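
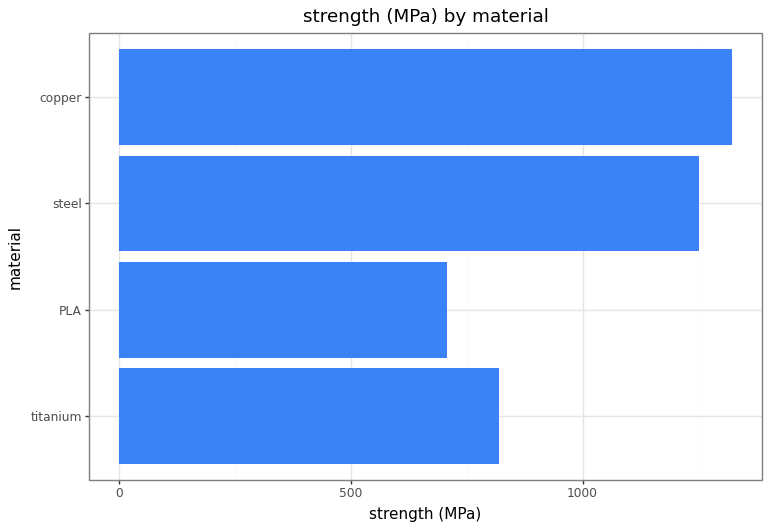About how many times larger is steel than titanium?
≈ 1.5×

steel ≈ 1200, titanium ≈ 800; 1200/800 ≈ 1.5.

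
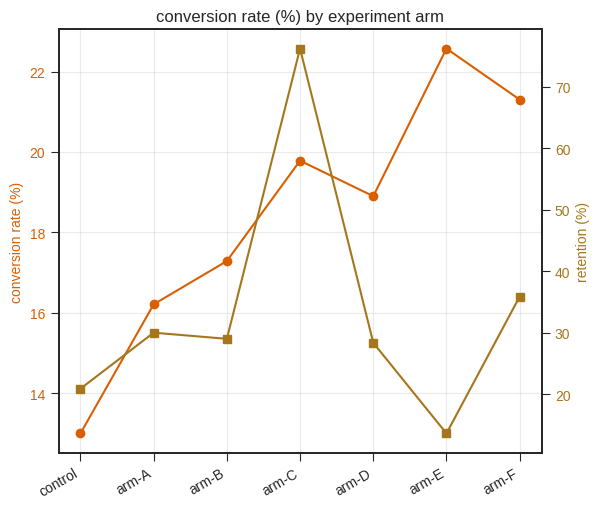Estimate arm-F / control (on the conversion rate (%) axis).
≈ 1.62×

arm-F ≈ 21, control ≈ 13; 21/13 ≈ 1.62.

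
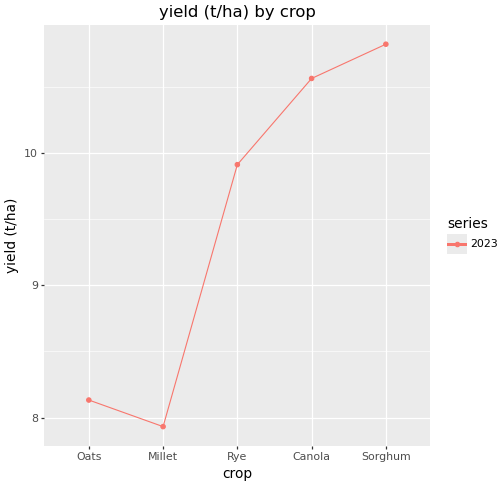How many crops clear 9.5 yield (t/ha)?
Above 9.5: Rye, Canola, Sorghum.

3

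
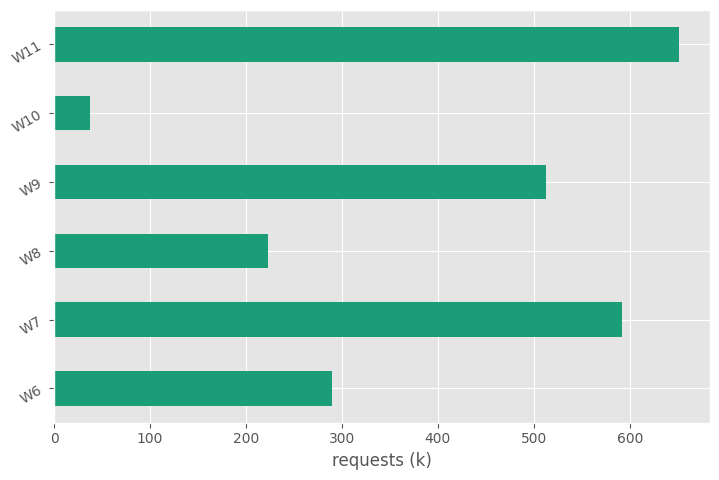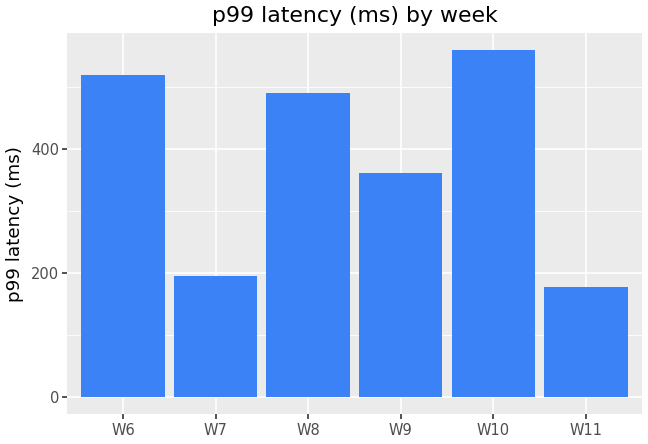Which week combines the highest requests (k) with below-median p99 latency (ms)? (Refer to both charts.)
W11

Chart 2 median p99 latency (ms) ≈ 400; below-median weeks: W7, W9, W11. Among those, W11 has the highest requests (k) (≈ 700).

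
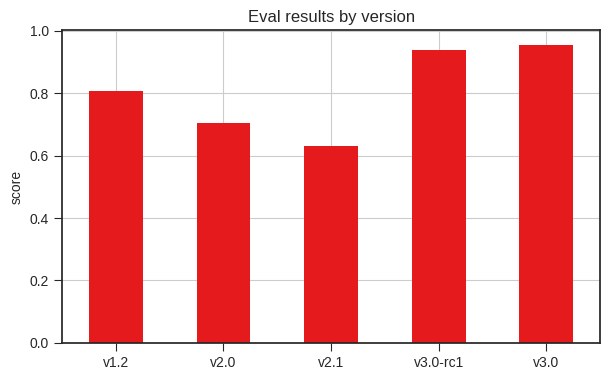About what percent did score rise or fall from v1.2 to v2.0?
v1.2 ≈ 0.8, v2.0 ≈ 0.7; (0.7 − 0.8) / 0.8 ≈ -12.5%.

≈ -12.5%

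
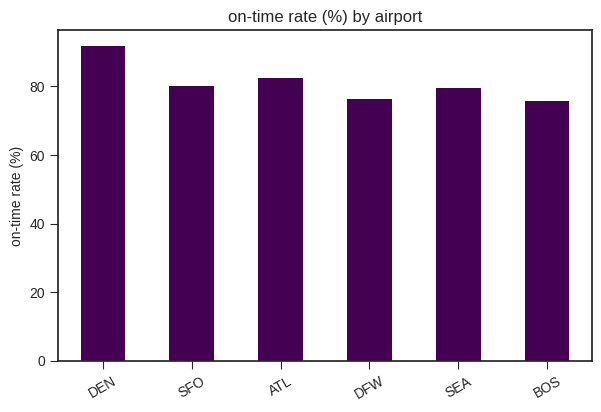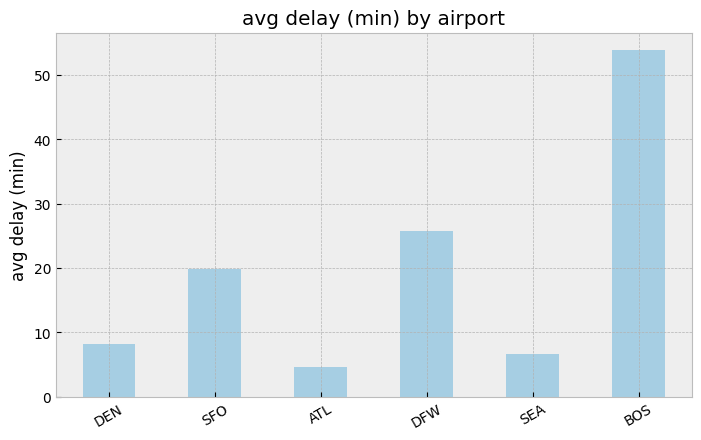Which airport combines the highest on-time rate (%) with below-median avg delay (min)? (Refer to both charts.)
DEN

Chart 2 median avg delay (min) ≈ 15; below-median airports: DEN, ATL, SEA. Among those, DEN has the highest on-time rate (%) (≈ 90).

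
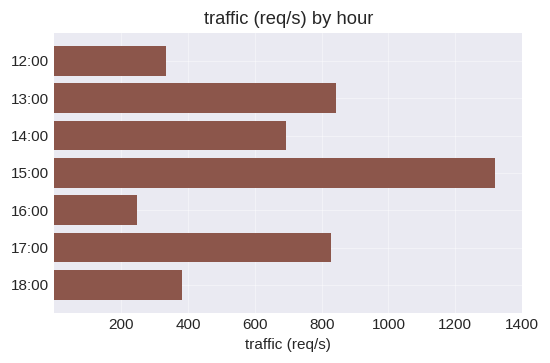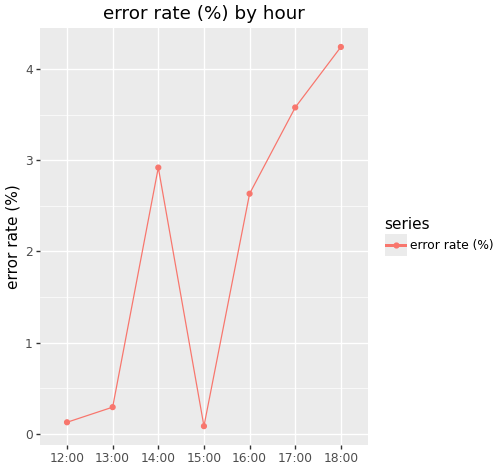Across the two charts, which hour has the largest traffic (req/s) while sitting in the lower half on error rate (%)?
15:00

Chart 2 median error rate (%) ≈ 2.5; below-median hours: 12:00, 13:00, 15:00. Among those, 15:00 has the highest traffic (req/s) (≈ 1400).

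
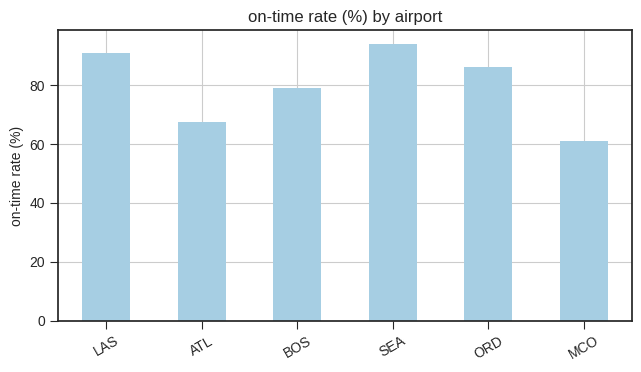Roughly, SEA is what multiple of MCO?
≈ 1.5×

SEA ≈ 90, MCO ≈ 60; 90/60 ≈ 1.5.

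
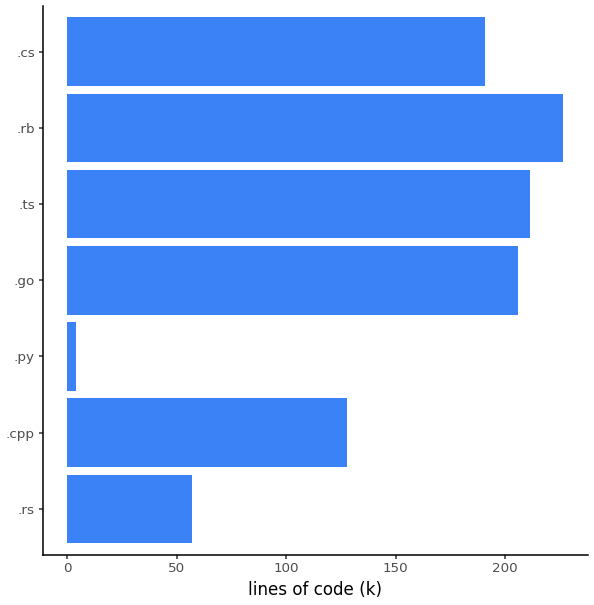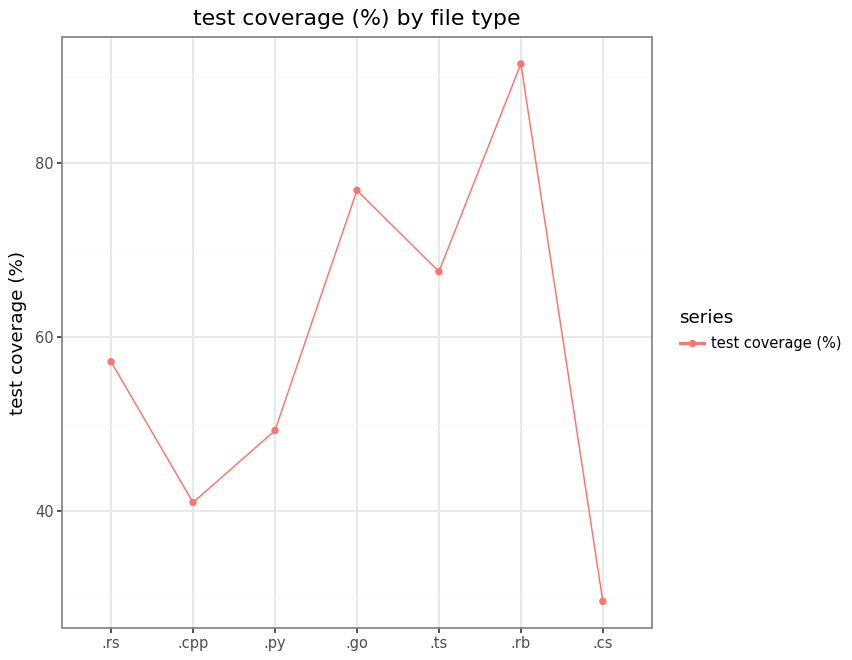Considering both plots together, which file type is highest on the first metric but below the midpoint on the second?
.cs

Chart 2 median test coverage (%) ≈ 60; below-median file types: .cpp, .py, .cs. Among those, .cs has the highest lines of code (k) (≈ 200).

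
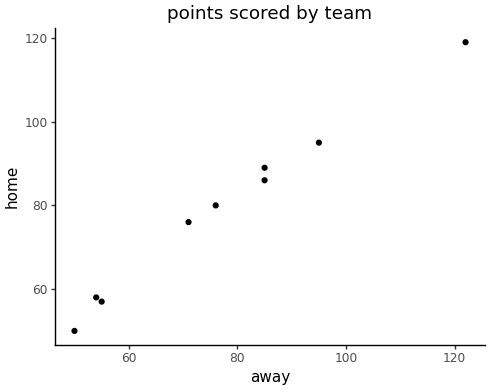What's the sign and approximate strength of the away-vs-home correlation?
Points are positively correlated; strong (|r| ≈ 1.0).

positive, strong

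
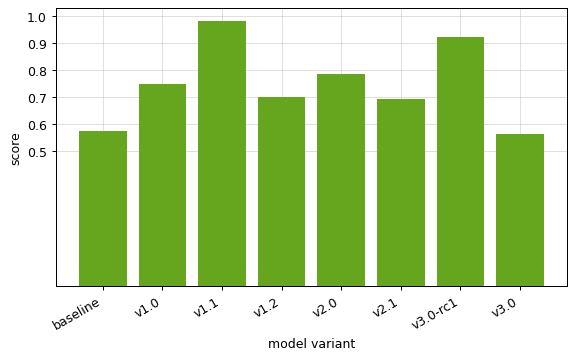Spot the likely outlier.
v1.1

v1.1 ≈ 1.0; the rest sit between ≈ 0.6 and ≈ 0.9.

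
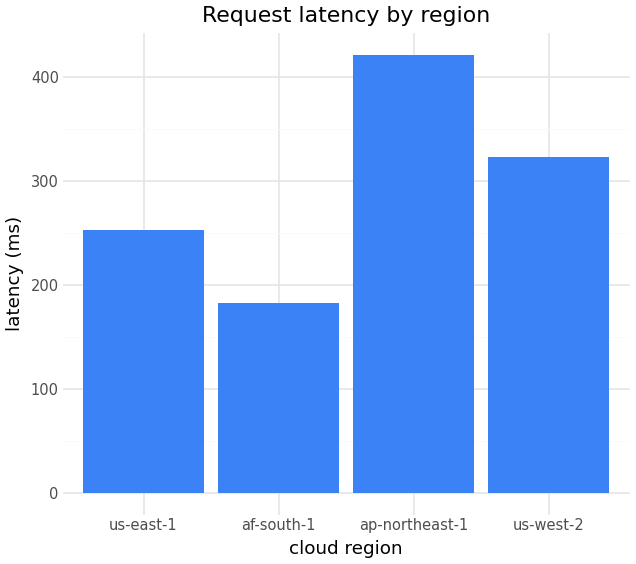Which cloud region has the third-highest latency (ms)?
Top 4: ap-northeast-1 ≈ 400, us-west-2 ≈ 300, us-east-1 ≈ 250, af-south-1 ≈ 200.

us-east-1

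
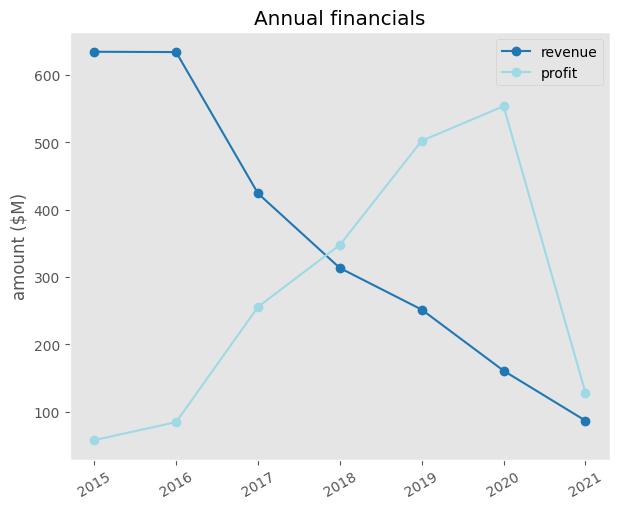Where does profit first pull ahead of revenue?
2018

2017: profit ≈ 250 vs revenue ≈ 400 (not yet); 2018: profit ≈ 350 vs revenue ≈ 300 (first crossover).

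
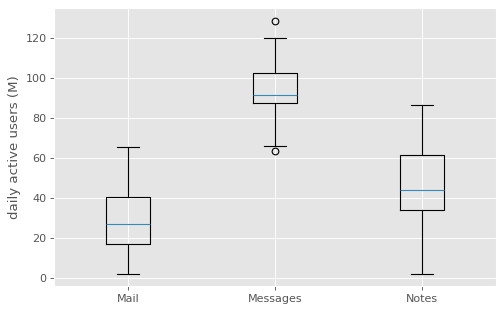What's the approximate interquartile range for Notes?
≈ 30

Q3 ≈ 60, Q1 ≈ 30; IQR ≈ 30.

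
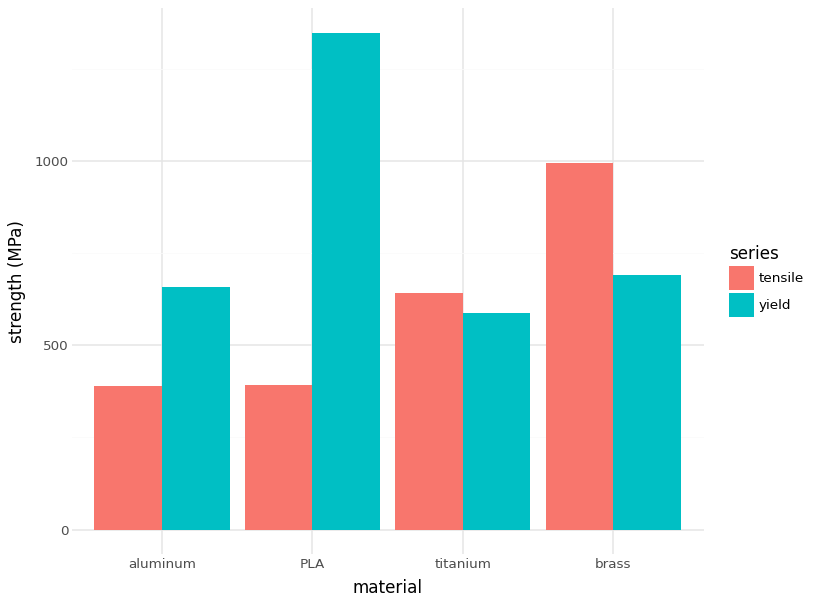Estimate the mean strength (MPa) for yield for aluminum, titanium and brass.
≈ 600

(600 + 600 + 600) / 3 ≈ 600.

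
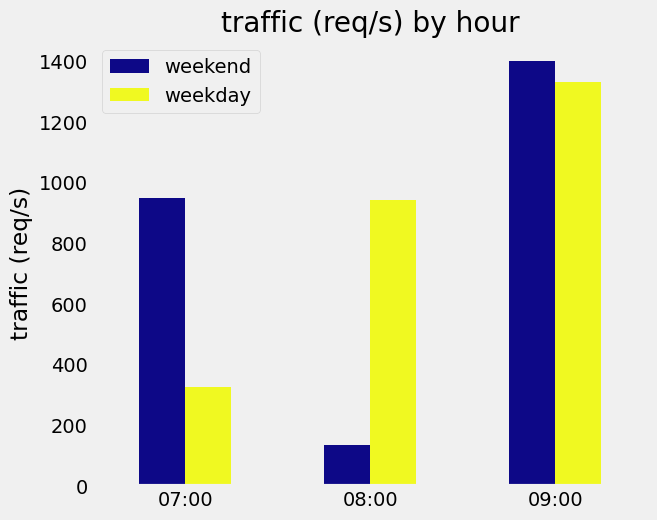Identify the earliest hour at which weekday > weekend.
07:00: weekday ≈ 400 vs weekend ≈ 1000 (not yet); 08:00: weekday ≈ 1000 vs weekend ≈ 200 (first crossover).

08:00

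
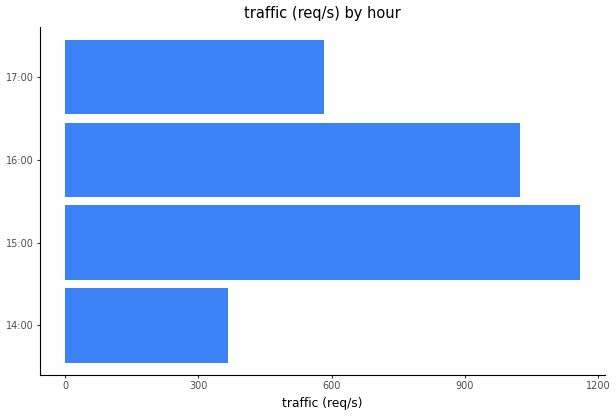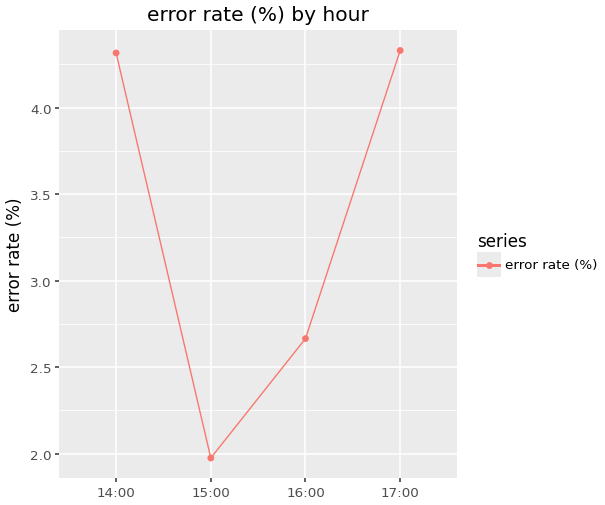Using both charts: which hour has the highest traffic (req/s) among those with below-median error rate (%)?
Chart 2 median error rate (%) ≈ 3.5; below-median hours: 15:00, 16:00. Among those, 15:00 has the highest traffic (req/s) (≈ 1200).

15:00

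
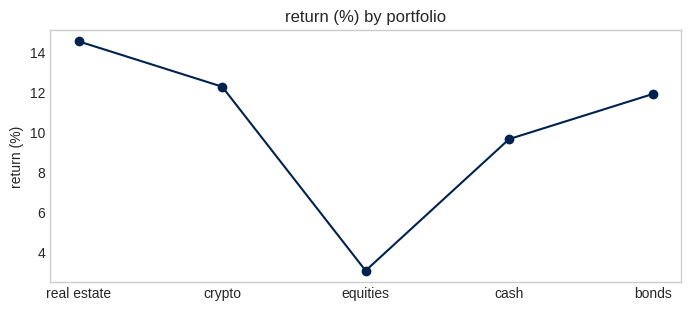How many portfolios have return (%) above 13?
Above 13: real estate.

1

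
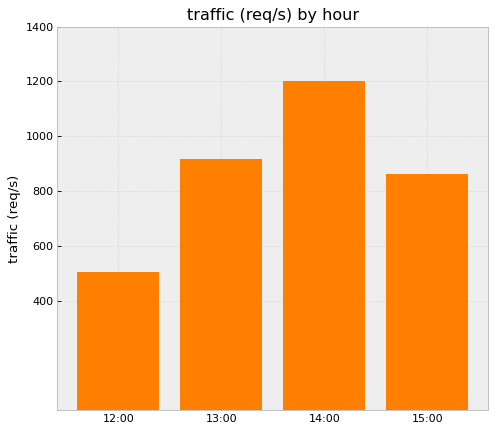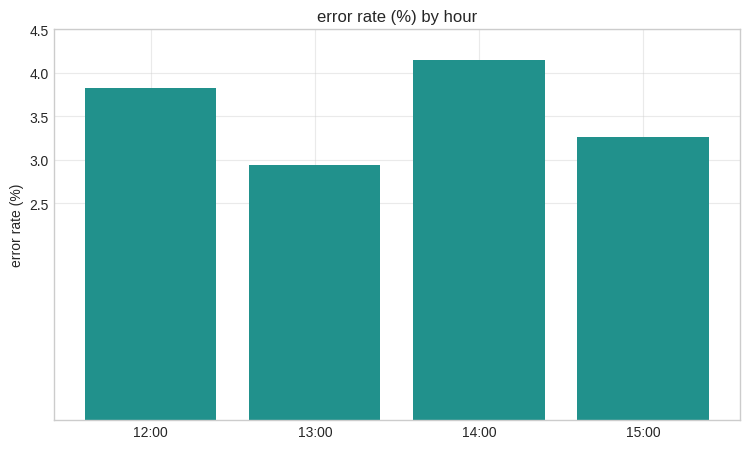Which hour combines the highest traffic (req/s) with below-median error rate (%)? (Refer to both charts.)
13:00

Chart 2 median error rate (%) ≈ 3.5; below-median hours: 13:00, 15:00. Among those, 13:00 has the highest traffic (req/s) (≈ 1000).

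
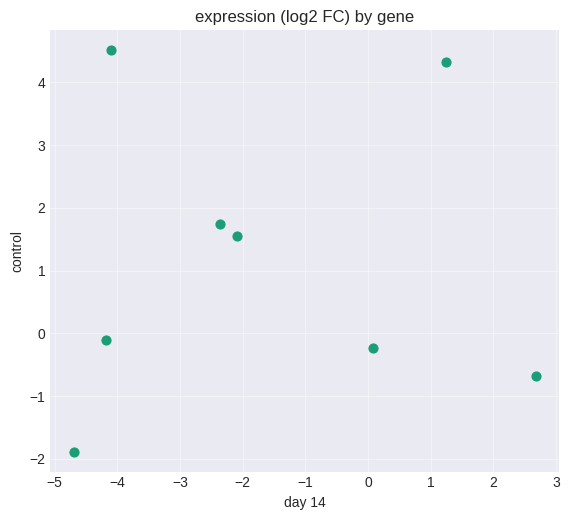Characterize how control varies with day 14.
Points are roughly uncorrelated; weak (|r| ≈ 0.1).

no clear correlation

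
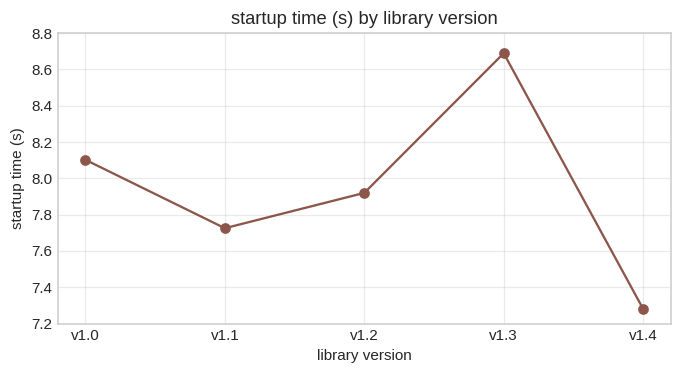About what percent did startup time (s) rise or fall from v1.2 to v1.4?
v1.2 ≈ 8.0, v1.4 ≈ 7.2; (7.2 − 8.0) / 8.0 ≈ -10%.

≈ -10%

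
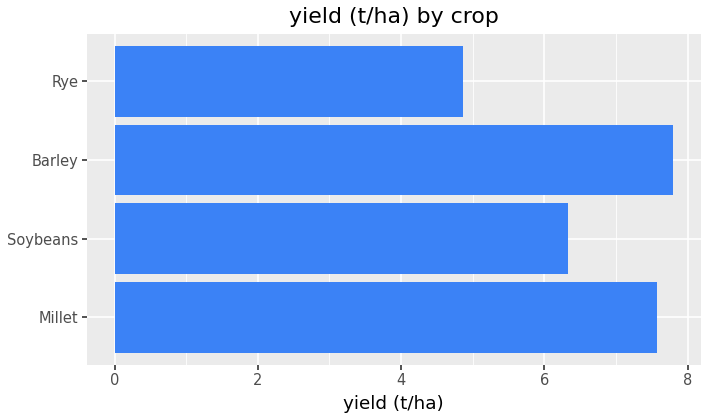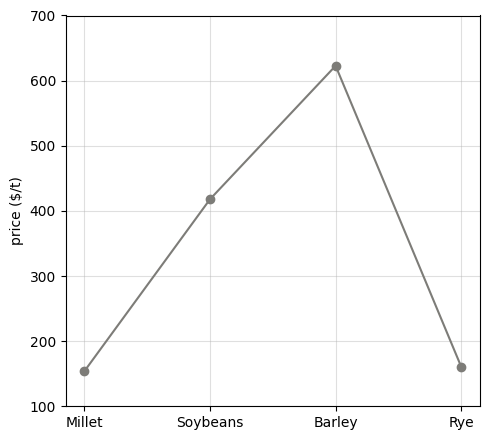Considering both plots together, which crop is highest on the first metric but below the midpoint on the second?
Millet

Chart 2 median price ($/t) ≈ 300; below-median crops: Millet, Rye. Among those, Millet has the highest yield (t/ha) (≈ 8).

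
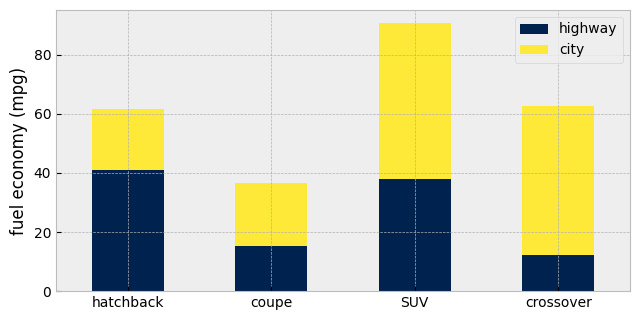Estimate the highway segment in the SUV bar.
≈ 40

highway top ≈ 40, bottom ≈ 0; segment ≈ 40.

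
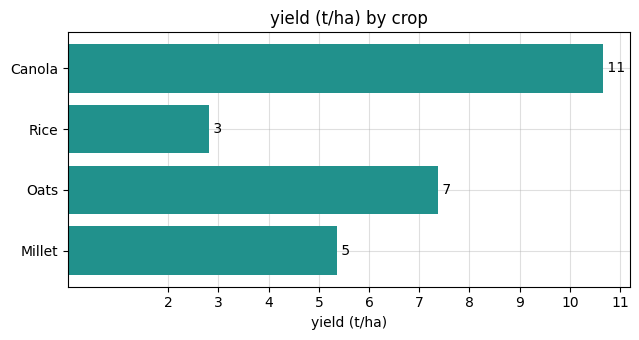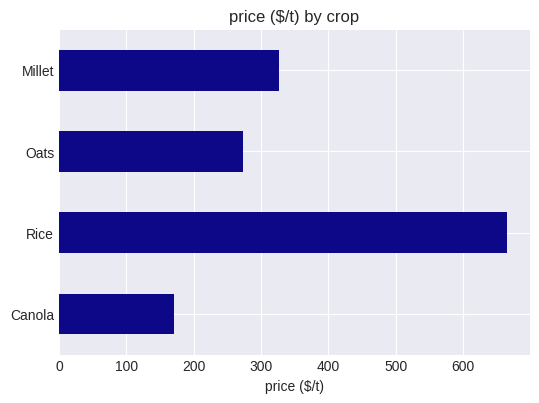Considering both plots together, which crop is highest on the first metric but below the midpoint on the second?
Chart 2 median price ($/t) ≈ 300; below-median crops: Canola, Oats. Among those, Canola has the highest yield (t/ha) (≈ 11).

Canola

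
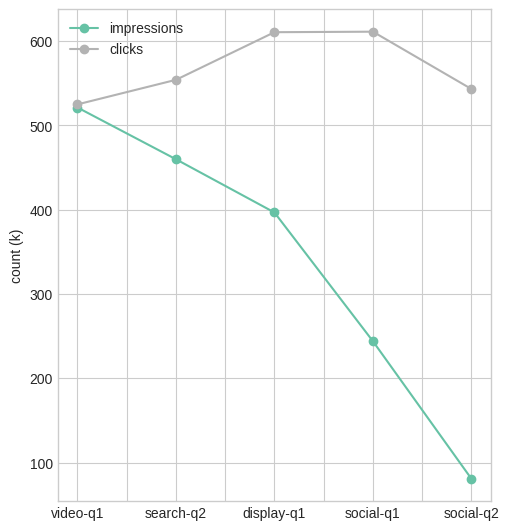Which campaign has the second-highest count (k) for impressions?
Top 3 for impressions: video-q1 ≈ 500, search-q2 ≈ 450, display-q1 ≈ 400.

search-q2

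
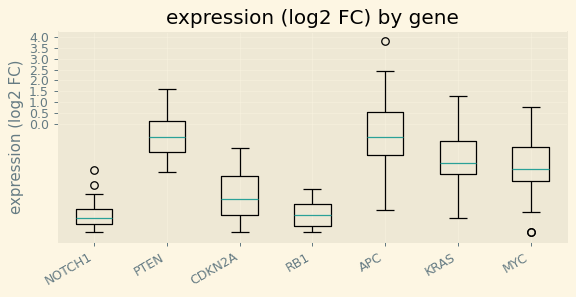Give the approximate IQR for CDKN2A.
Q3 ≈ -2.5, Q1 ≈ -4.0; IQR ≈ 1.5.

≈ 1.5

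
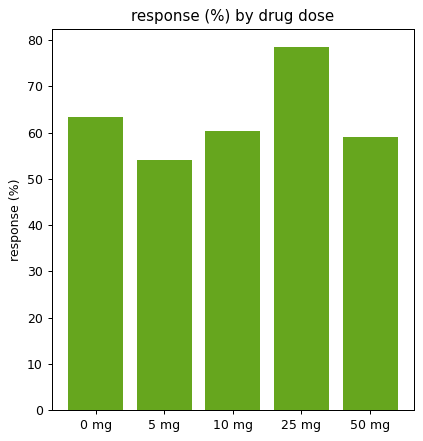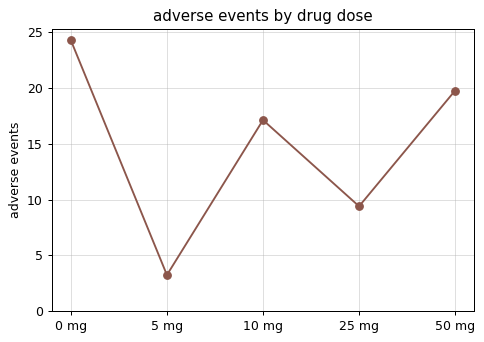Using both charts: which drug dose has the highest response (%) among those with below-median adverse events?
25 mg

Chart 2 median adverse events ≈ 15; below-median drug doses: 5 mg, 25 mg. Among those, 25 mg has the highest response (%) (≈ 80).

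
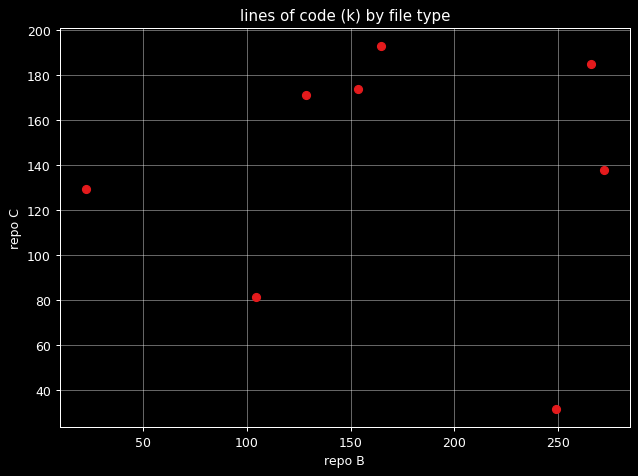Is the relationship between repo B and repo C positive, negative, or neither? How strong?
Points are roughly uncorrelated; weak (|r| ≈ 0.0).

no clear correlation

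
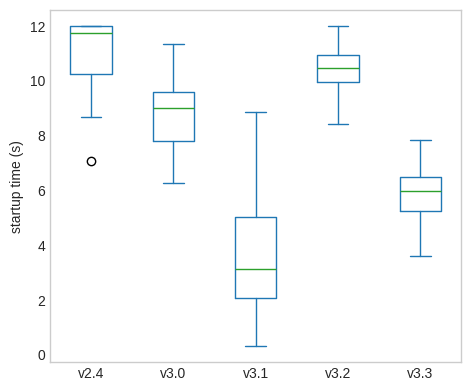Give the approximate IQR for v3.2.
≈ 1

Q3 ≈ 11, Q1 ≈ 10; IQR ≈ 1.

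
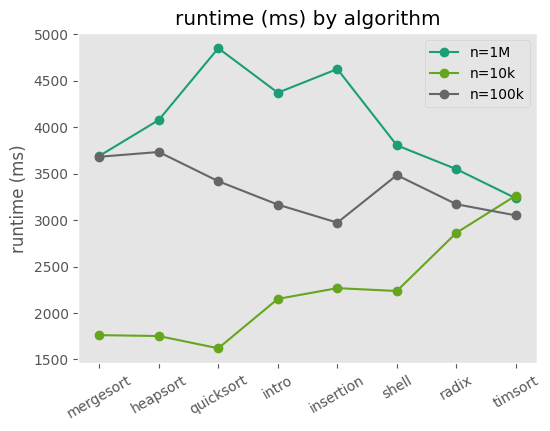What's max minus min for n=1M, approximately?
≈ 2000

Max quicksort ≈ 5000, min timsort ≈ 3000; range ≈ 2000.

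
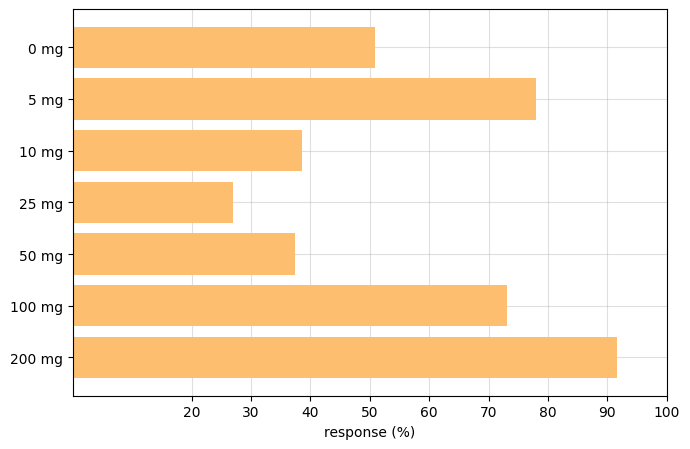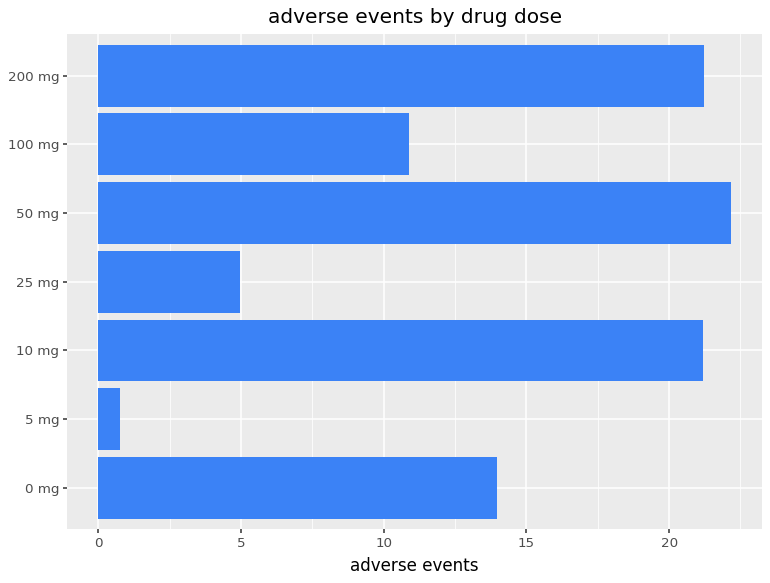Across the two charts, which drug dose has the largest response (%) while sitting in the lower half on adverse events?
5 mg

Chart 2 median adverse events ≈ 15; below-median drug doses: 5 mg, 25 mg, 100 mg. Among those, 5 mg has the highest response (%) (≈ 80).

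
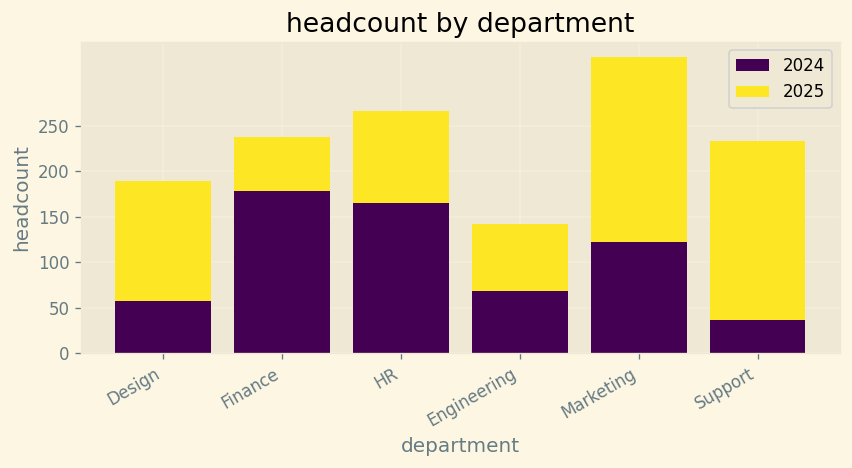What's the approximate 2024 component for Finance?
2024 top ≈ 200, bottom ≈ 0; segment ≈ 200.

≈ 200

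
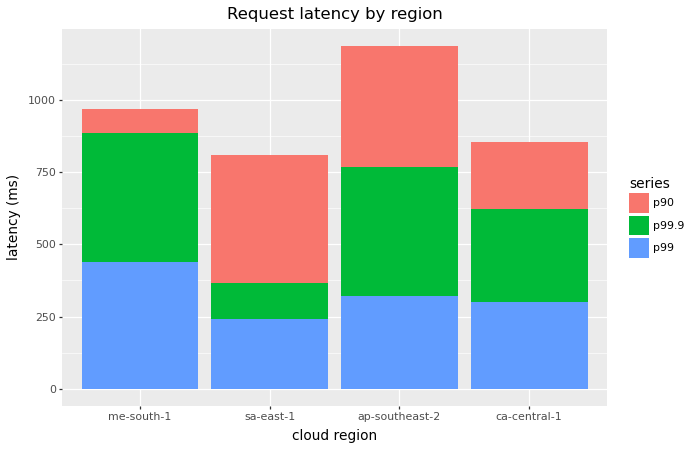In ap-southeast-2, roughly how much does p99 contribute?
≈ 300

p99 top ≈ 300, bottom ≈ 0; segment ≈ 300.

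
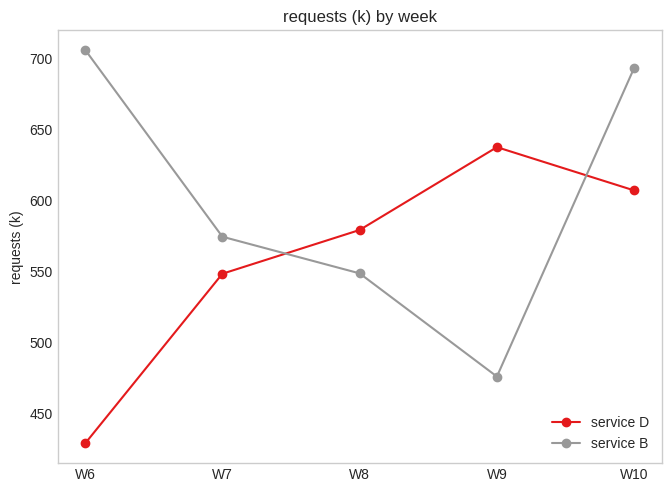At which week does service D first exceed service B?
W8

W7: service D ≈ 550 vs service B ≈ 575 (not yet); W8: service D ≈ 575 vs service B ≈ 550 (first crossover).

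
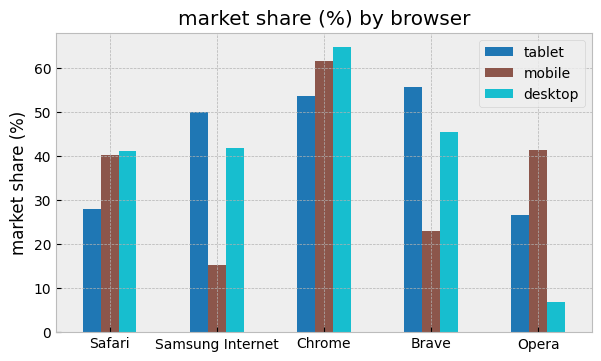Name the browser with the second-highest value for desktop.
Top 3 for desktop: Chrome ≈ 60, Brave ≈ 50, Samsung Internet ≈ 40.

Brave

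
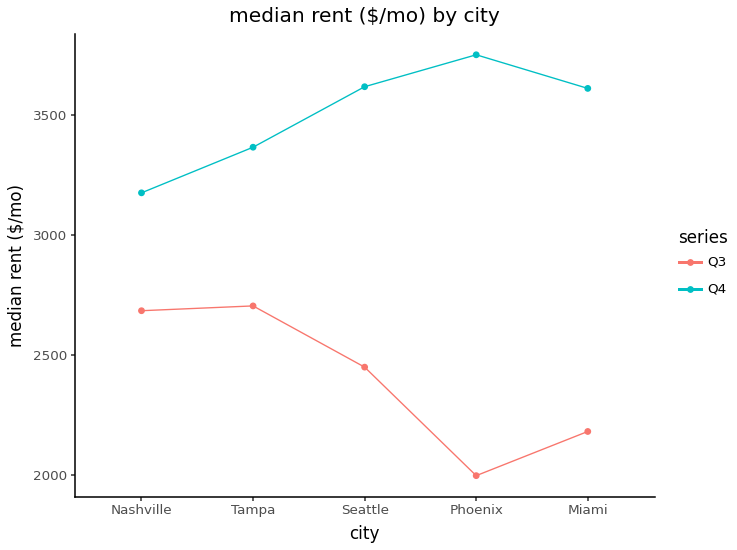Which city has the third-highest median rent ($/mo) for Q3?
Seattle

Top 4 for Q3: Tampa ≈ 2800, Nashville ≈ 2600, Seattle ≈ 2400, Miami ≈ 2200.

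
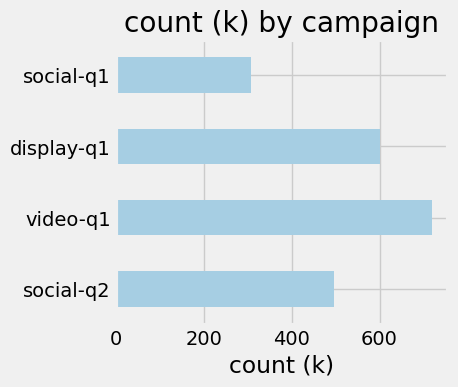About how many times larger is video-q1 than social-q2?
≈ 1.4×

video-q1 ≈ 700, social-q2 ≈ 500; 700/500 ≈ 1.4.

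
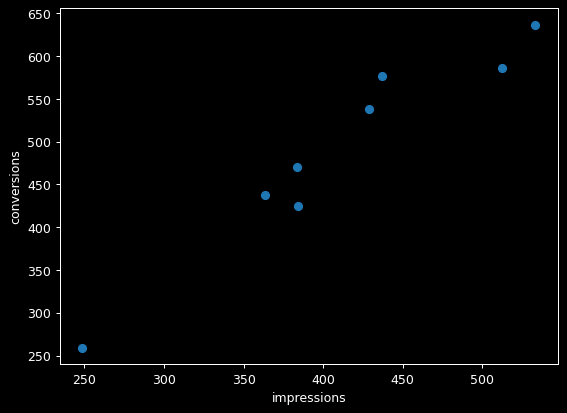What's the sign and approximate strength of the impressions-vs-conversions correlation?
positive, strong

Points are positively correlated; strong (|r| ≈ 1.0).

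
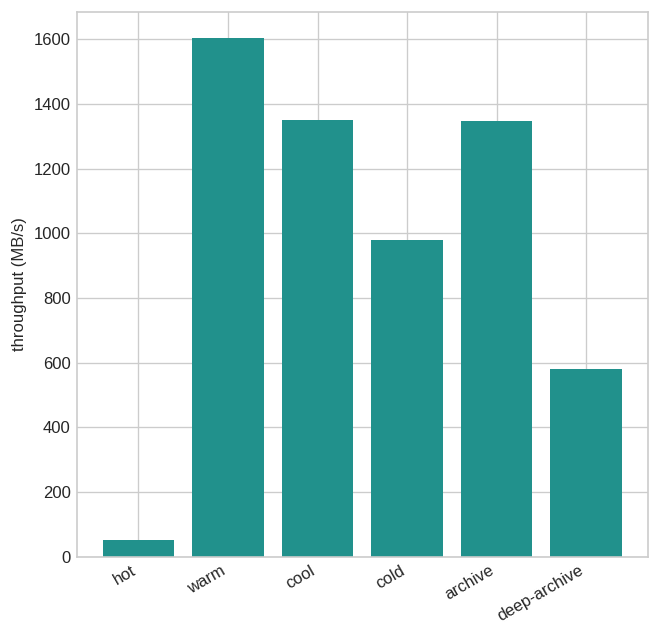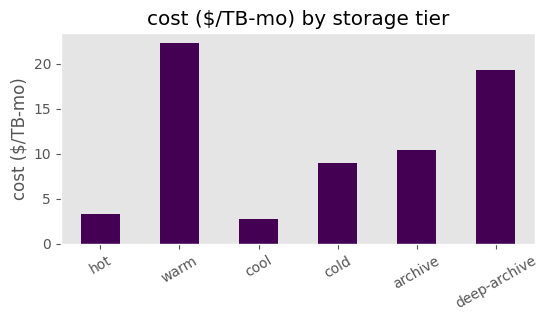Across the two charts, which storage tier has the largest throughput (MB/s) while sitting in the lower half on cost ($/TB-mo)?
Chart 2 median cost ($/TB-mo) ≈ 10; below-median storage tiers: hot, cool, cold. Among those, cool has the highest throughput (MB/s) (≈ 1400).

cool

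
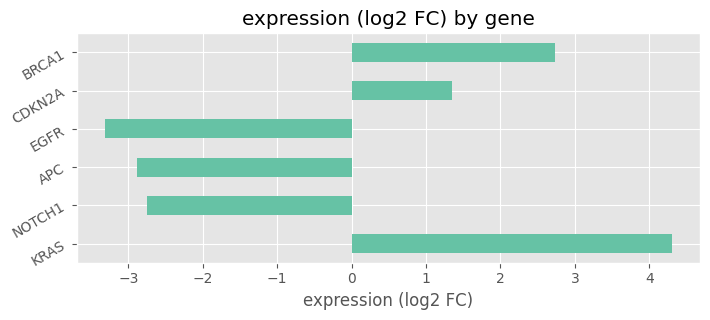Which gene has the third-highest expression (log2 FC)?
CDKN2A

Top 4: KRAS ≈ 4, BRCA1 ≈ 3, CDKN2A ≈ 1, NOTCH1 ≈ -3.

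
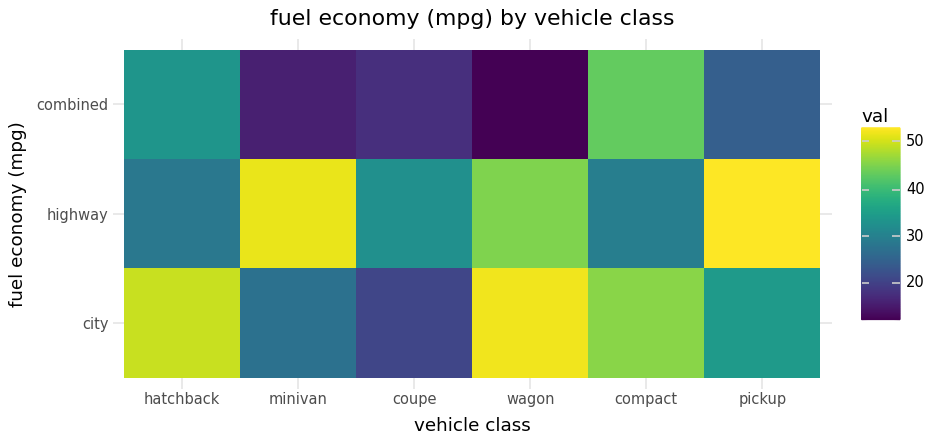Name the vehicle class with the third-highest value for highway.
Top 4 for highway: pickup ≈ 55, minivan ≈ 50, wagon ≈ 45, coupe ≈ 30.

wagon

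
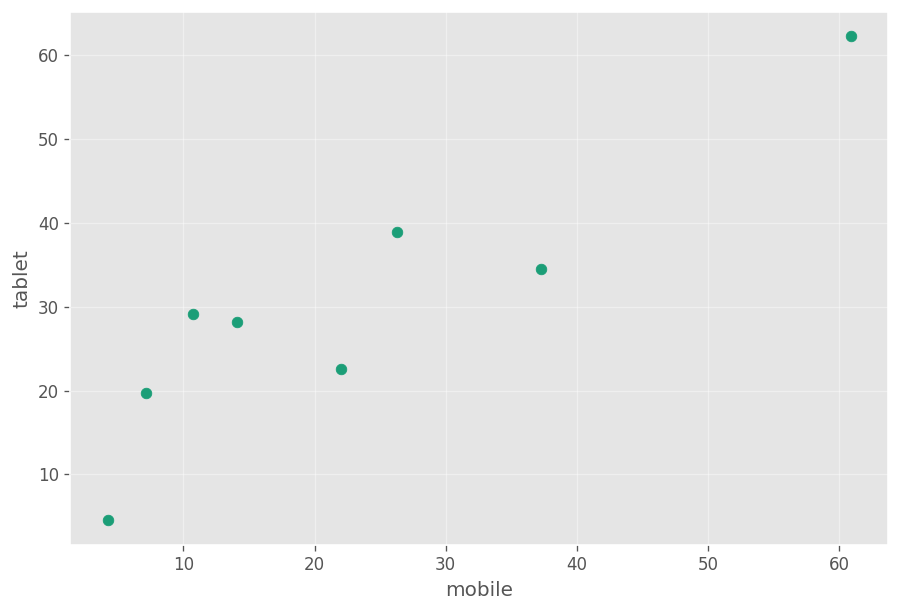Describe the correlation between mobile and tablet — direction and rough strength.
Points are positively correlated; strong (|r| ≈ 0.9).

positive, strong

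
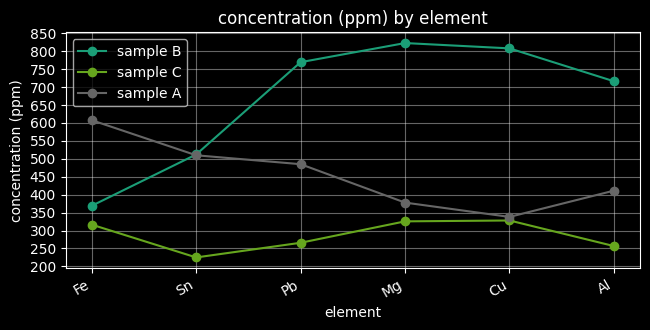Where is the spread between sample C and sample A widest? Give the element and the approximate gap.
Fe: sample C ≈ 300, sample A ≈ 600 → gap ≈ 300. Next-largest (Sn) is only ≈ 250.

Fe, ≈ 300 ppm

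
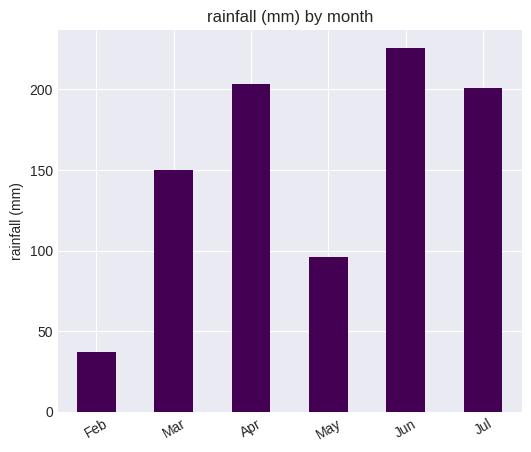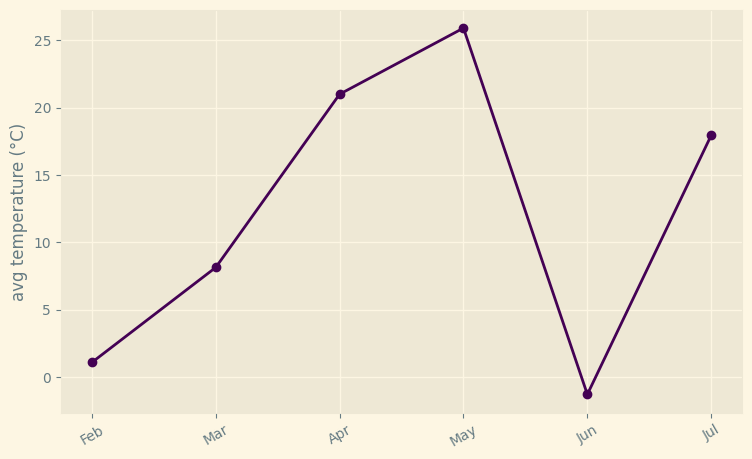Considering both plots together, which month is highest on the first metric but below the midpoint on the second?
Jun

Chart 2 median avg temperature (°C) ≈ 15; below-median months: Feb, Mar, Jun. Among those, Jun has the highest rainfall (mm) (≈ 225).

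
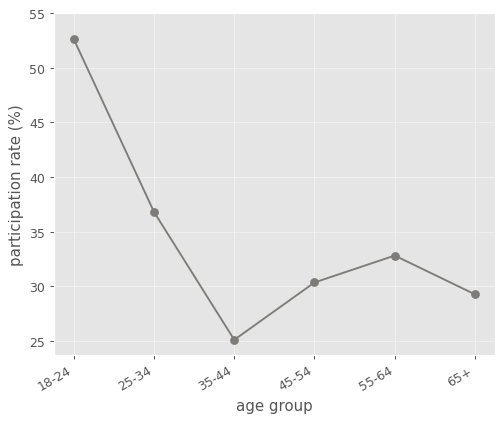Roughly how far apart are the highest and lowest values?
≈ 30

Max 18-24 ≈ 55, min 35-44 ≈ 25; range ≈ 30.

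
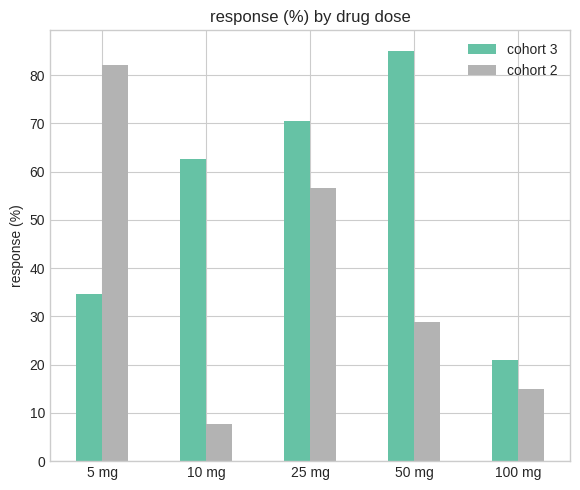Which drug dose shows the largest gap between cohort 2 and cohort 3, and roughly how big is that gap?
50 mg: cohort 2 ≈ 30, cohort 3 ≈ 90 → gap ≈ 60. Next-largest (10 mg) is only ≈ 50.

50 mg, ≈ 60 %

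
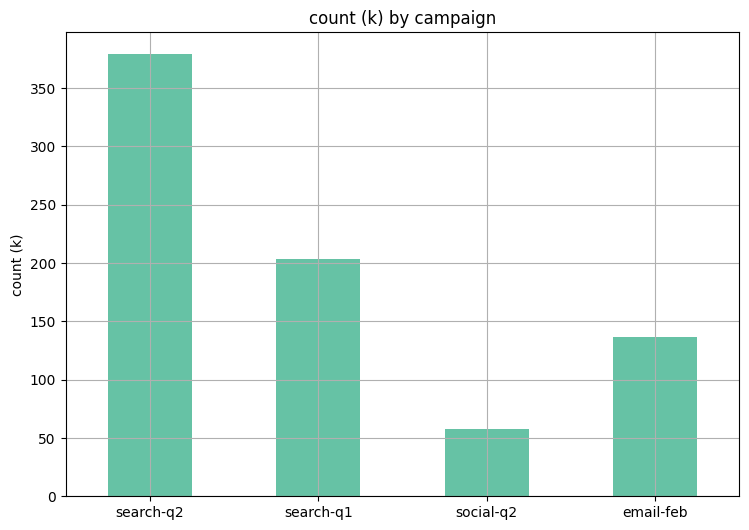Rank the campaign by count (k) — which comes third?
email-feb

Top 4: search-q2 ≈ 400, search-q1 ≈ 200, email-feb ≈ 150, social-q2 ≈ 50.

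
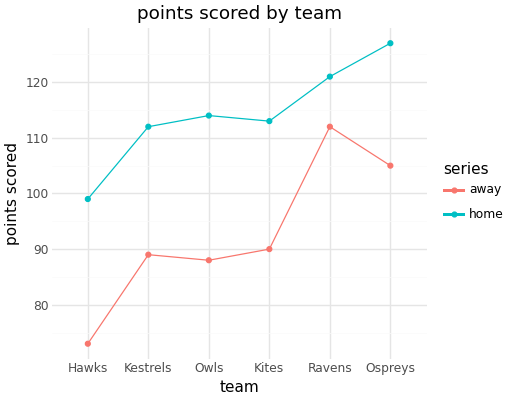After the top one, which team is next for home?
Ravens

Top 3 for home: Ospreys ≈ 125, Ravens ≈ 120, Owls ≈ 115.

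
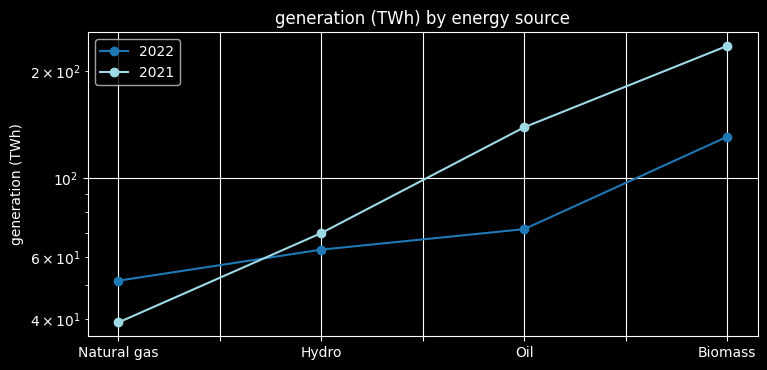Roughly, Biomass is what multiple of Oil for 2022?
Biomass ≈ 140, Oil ≈ 80; 140/80 ≈ 1.75.

≈ 1.75×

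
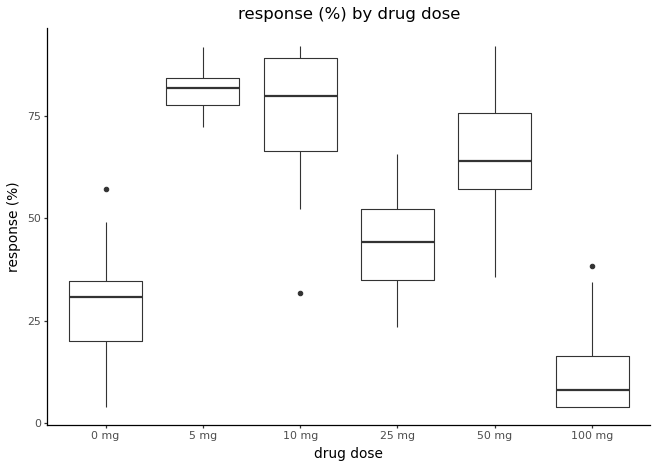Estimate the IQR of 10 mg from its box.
Q3 ≈ 90, Q1 ≈ 70; IQR ≈ 20.

≈ 20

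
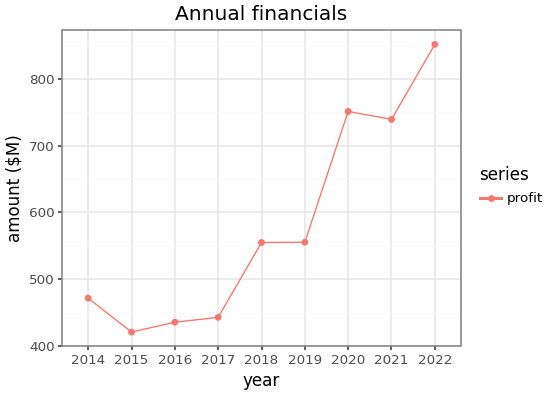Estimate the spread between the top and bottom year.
≈ 450

Max 2022 ≈ 850, min 2015 ≈ 400; range ≈ 450.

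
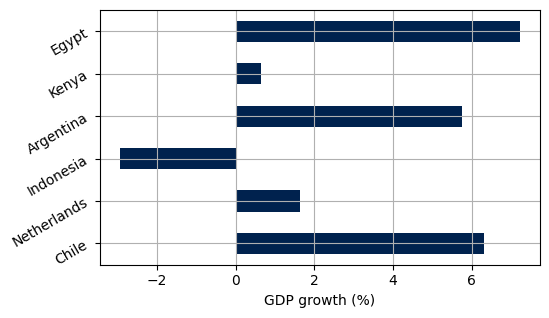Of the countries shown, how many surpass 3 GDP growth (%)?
3

Above 3: Chile, Argentina, Egypt.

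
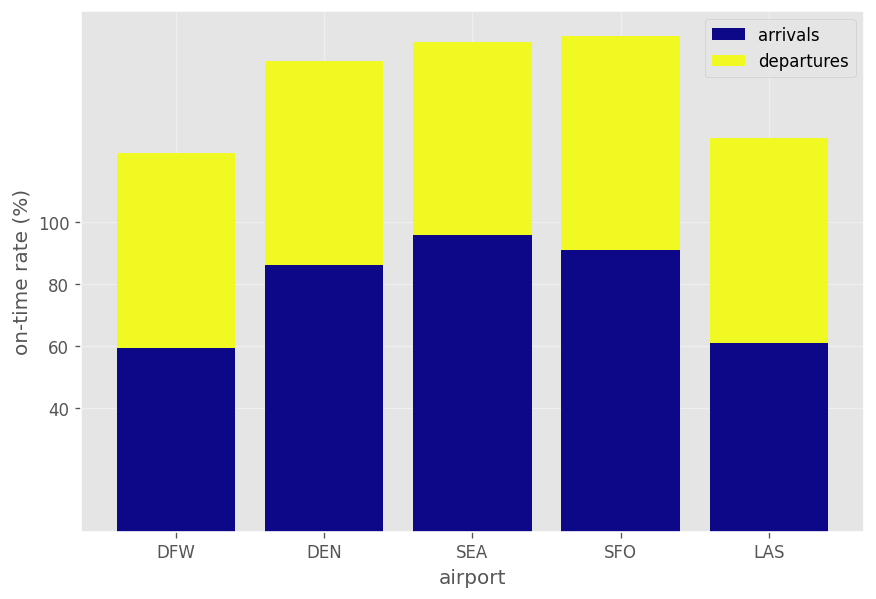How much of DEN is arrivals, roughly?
arrivals top ≈ 80, bottom ≈ 0; segment ≈ 80.

≈ 80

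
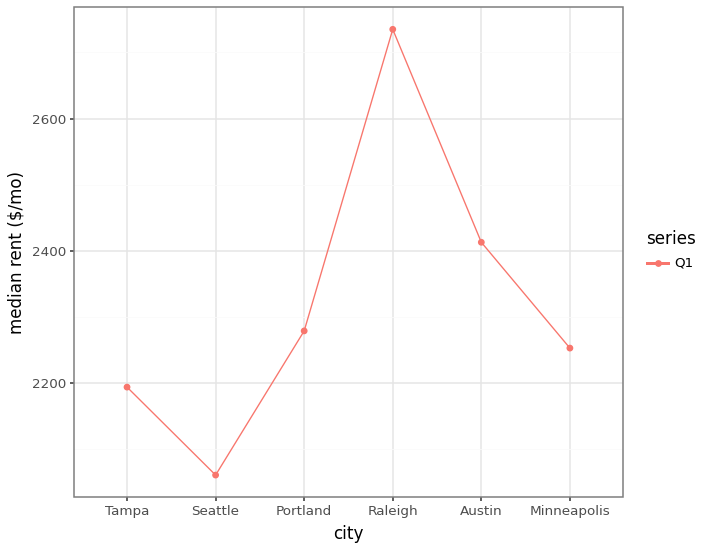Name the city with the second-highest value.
Top 3: Raleigh ≈ 2700, Austin ≈ 2400, Portland ≈ 2300.

Austin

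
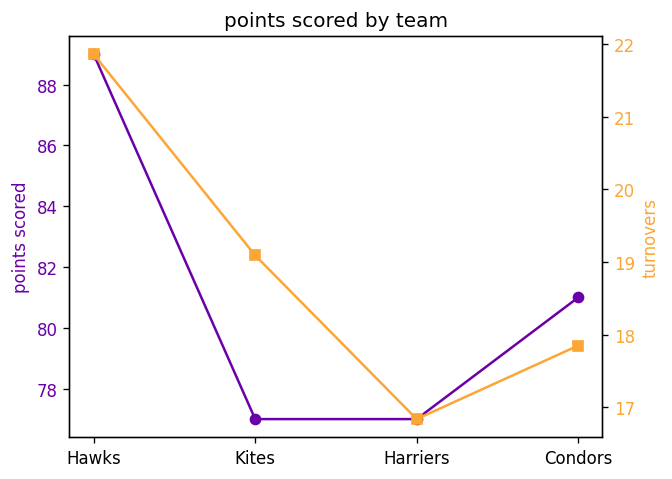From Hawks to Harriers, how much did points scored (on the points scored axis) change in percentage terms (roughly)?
≈ -13.5%

Hawks ≈ 89, Harriers ≈ 77; (77 − 89) / 89 ≈ -13.5%.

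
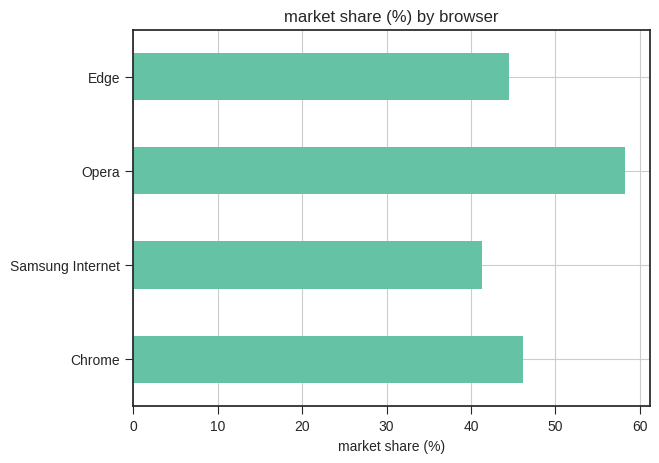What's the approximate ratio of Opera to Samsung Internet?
Opera ≈ 60, Samsung Internet ≈ 40; 60/40 ≈ 1.5.

≈ 1.5×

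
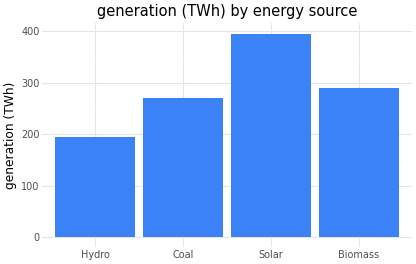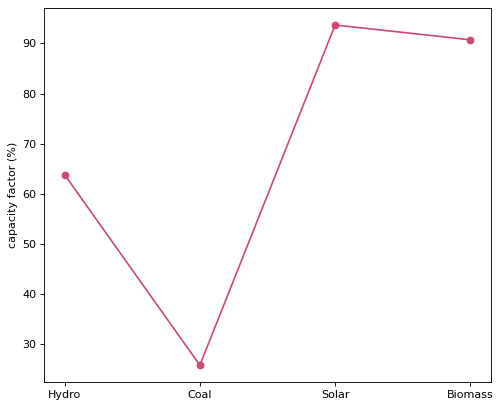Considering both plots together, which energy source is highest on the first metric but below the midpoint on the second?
Coal

Chart 2 median capacity factor (%) ≈ 80; below-median energy sources: Hydro, Coal. Among those, Coal has the highest generation (TWh) (≈ 250).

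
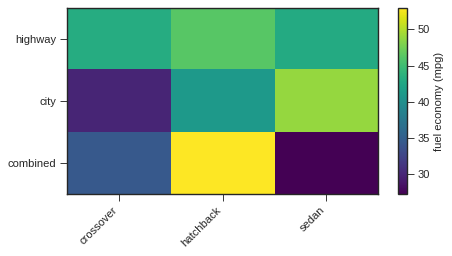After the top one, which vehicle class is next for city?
Top 3 for city: sedan ≈ 50, hatchback ≈ 40, crossover ≈ 30.

hatchback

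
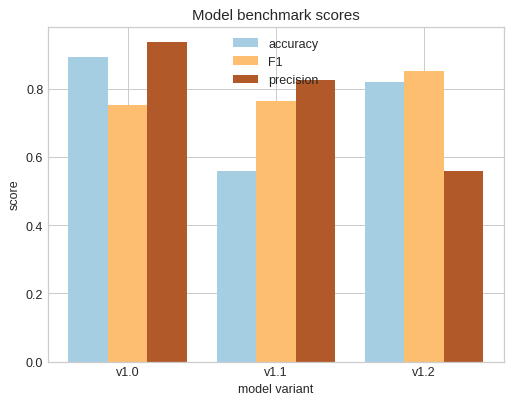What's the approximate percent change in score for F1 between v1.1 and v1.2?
v1.1 ≈ 0.8, v1.2 ≈ 0.9; (0.9 − 0.8) / 0.8 ≈ +12.5%.

≈ +12.5%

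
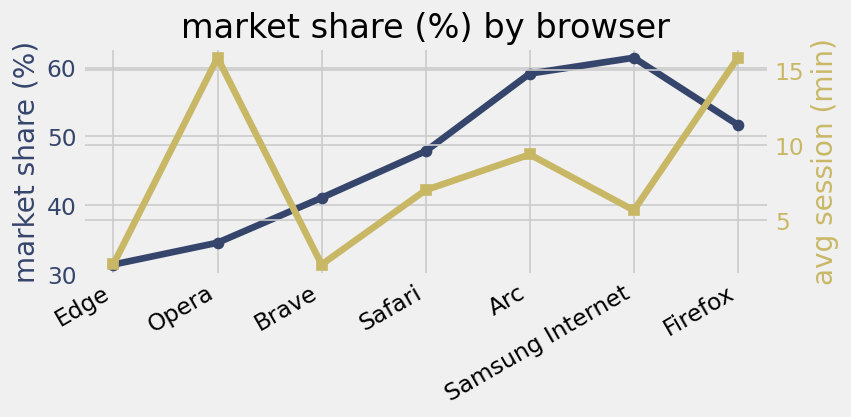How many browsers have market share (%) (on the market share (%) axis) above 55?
Above 55: Arc, Samsung Internet.

2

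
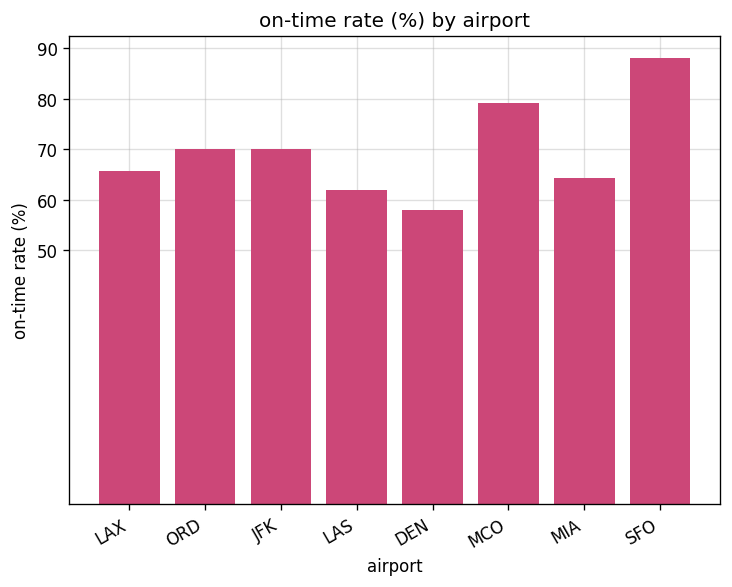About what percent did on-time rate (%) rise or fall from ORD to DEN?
ORD ≈ 70, DEN ≈ 60; (60 − 70) / 70 ≈ -14.3%.

≈ -14.3%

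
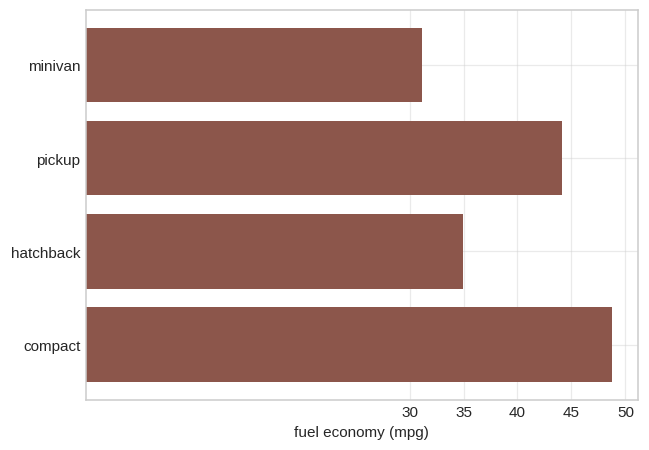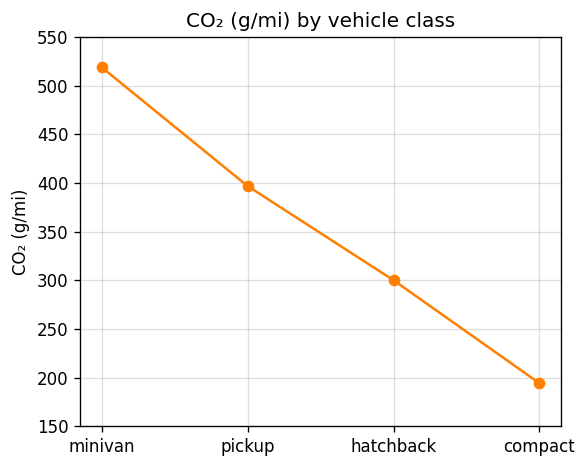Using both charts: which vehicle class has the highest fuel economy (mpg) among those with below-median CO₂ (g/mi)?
compact

Chart 2 median CO₂ (g/mi) ≈ 350; below-median vehicle classes: hatchback, compact. Among those, compact has the highest fuel economy (mpg) (≈ 50).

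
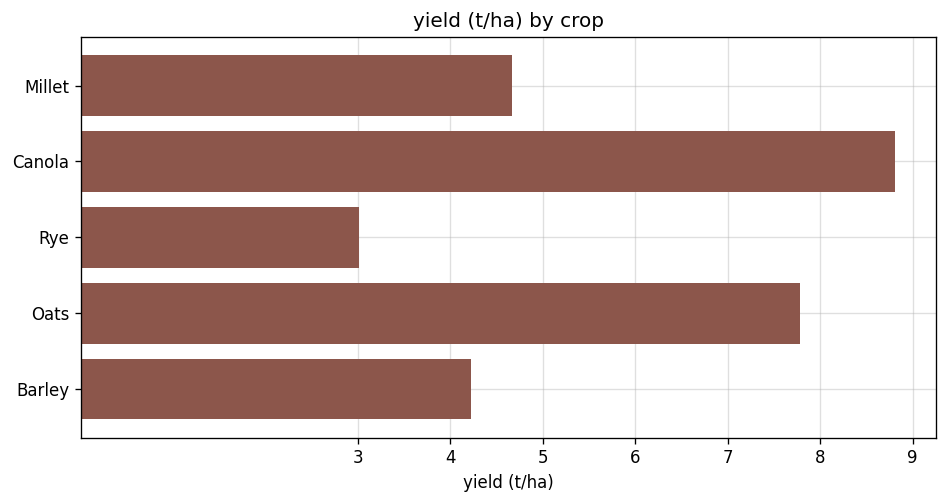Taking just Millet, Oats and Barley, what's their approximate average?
≈ 6

(5 + 8 + 4) / 3 ≈ 6.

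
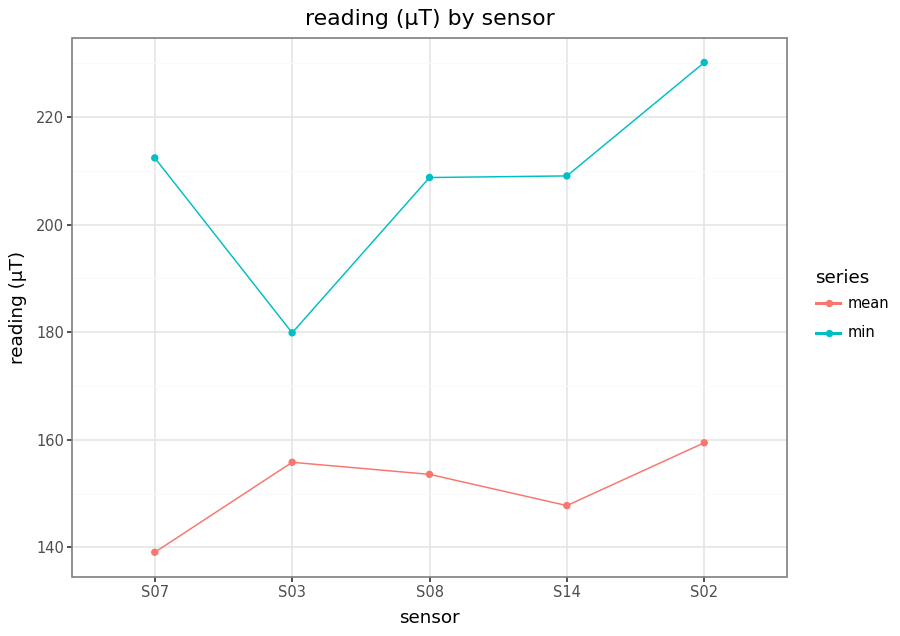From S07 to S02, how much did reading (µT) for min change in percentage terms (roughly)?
S07 ≈ 210, S02 ≈ 230; (230 − 210) / 210 ≈ +9.5%.

≈ +9.5%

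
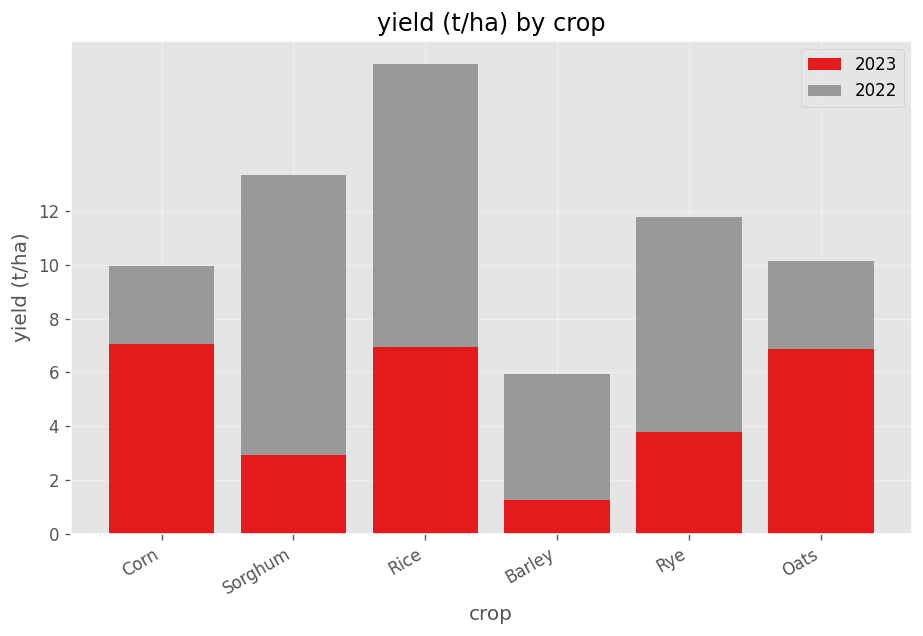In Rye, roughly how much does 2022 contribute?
2022 top ≈ 12, bottom ≈ 4; segment ≈ 8.

≈ 8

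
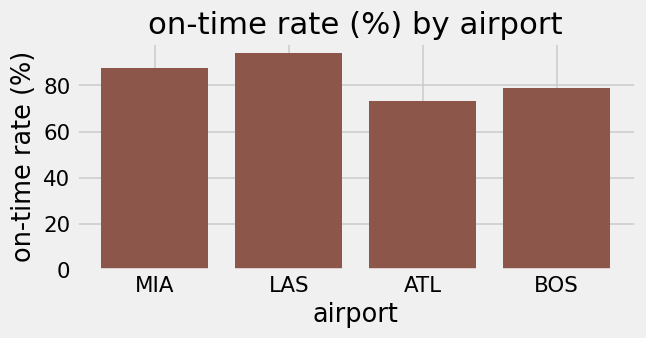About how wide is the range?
Max LAS ≈ 90, min ATL ≈ 70; range ≈ 20.

≈ 20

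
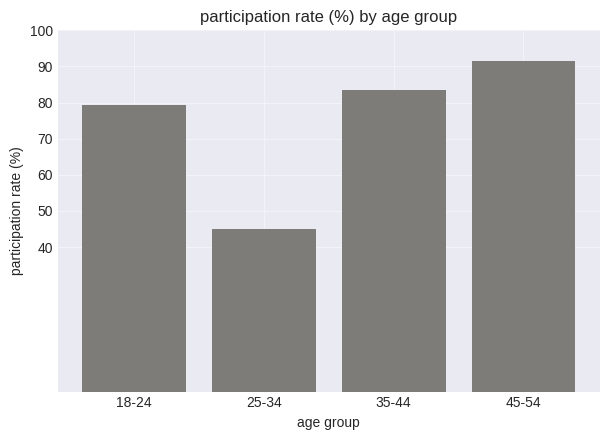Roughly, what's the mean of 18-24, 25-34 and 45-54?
(80 + 40 + 90) / 3 ≈ 70.

≈ 70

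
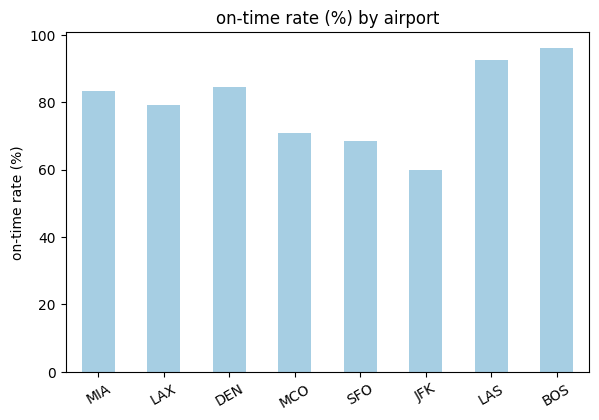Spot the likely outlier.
JFK

JFK ≈ 60; the rest sit between ≈ 70 and ≈ 100.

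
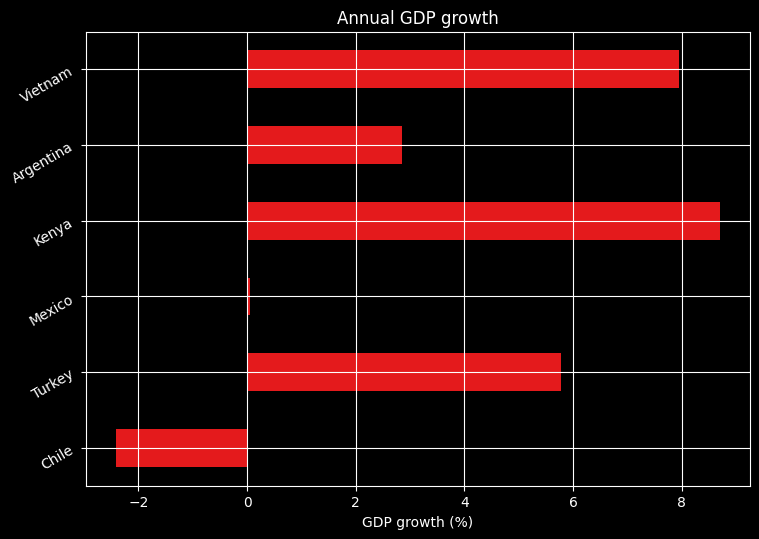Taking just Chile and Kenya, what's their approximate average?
≈ 4

(-2 + 9) / 2 ≈ 4.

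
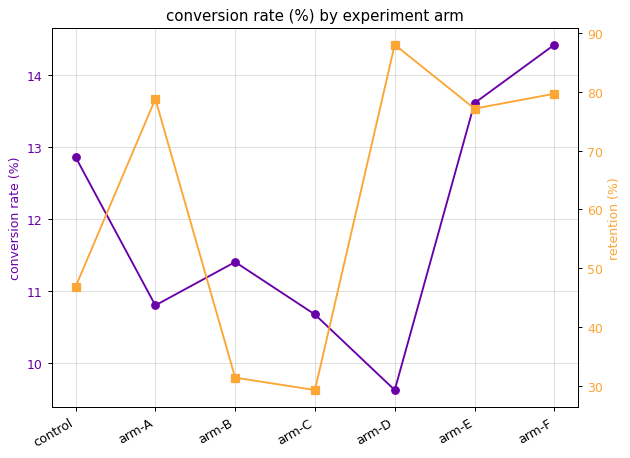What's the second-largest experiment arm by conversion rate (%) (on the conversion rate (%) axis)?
arm-E

Top 3 (on the conversion rate (%) axis): arm-F ≈ 14.5, arm-E ≈ 13.5, control ≈ 13.0.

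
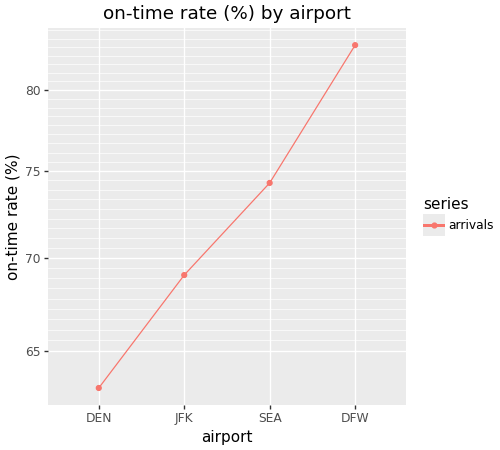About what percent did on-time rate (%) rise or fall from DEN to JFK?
≈ +9.4%

DEN ≈ 64, JFK ≈ 70; (70 − 64) / 64 ≈ +9.4%.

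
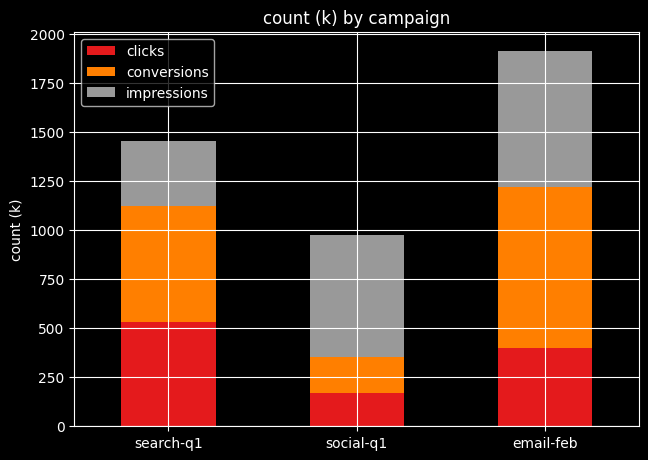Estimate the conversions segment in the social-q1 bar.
conversions top ≈ 400, bottom ≈ 200; segment ≈ 200.

≈ 200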